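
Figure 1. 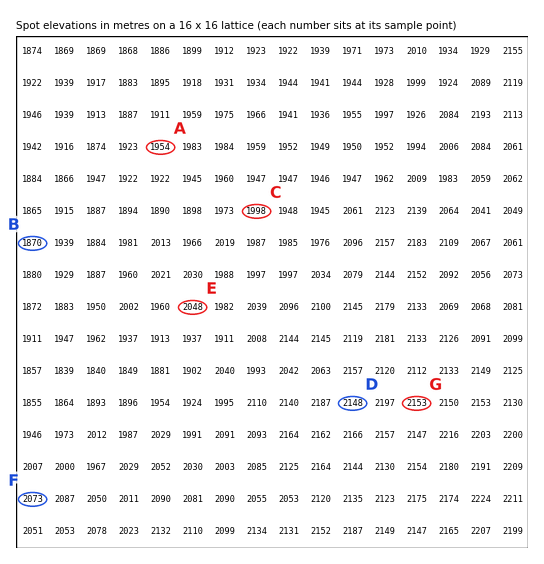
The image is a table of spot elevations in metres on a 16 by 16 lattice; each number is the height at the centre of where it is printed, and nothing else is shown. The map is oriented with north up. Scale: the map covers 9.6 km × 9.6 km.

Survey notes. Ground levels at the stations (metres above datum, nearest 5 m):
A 1955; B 1870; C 2000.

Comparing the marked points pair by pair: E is lower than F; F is lower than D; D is lower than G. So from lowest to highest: E F D G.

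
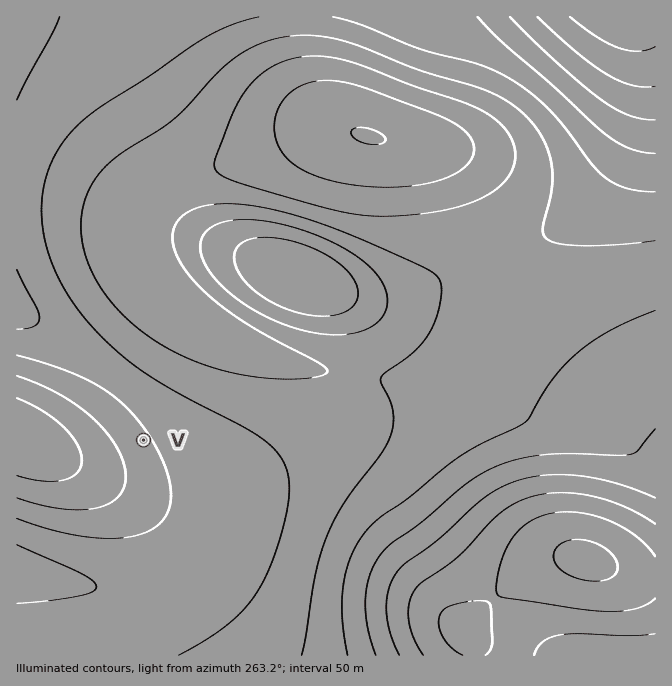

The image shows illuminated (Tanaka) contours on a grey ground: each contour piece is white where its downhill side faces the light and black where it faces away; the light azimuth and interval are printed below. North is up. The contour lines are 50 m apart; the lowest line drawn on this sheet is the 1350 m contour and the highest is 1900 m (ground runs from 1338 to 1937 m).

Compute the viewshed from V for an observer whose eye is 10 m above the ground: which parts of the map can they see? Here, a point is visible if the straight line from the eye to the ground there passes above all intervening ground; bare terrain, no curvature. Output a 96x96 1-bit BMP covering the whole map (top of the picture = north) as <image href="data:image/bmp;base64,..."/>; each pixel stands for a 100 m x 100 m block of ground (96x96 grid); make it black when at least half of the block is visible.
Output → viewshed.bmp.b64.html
<image width="96" height="96" href="data:image/bmp;base64,Qk2+BAAAAAAAAD4AAAAoAAAAYAAAAGAAAAABAAEAAAAAAIAEAAATCwAAEwsAAAIAAAAAAAAA////AAAAAAAAAAAAAAAAAAAAAAAAAAAAAAAAAAAAAAAAAAAAAAAAAAAAAAAAAAAAAAAAAAAAAAAAAAAAAAAAAAAAAAAAAAAAAAAAAAAAAAAAAAAAAAAAAAAAAAAAAAAAAAAAAAAAAAAAAAAAAAAAAAAAAAAAAAAAAAAAAAAAAAAAAAAAAAAAAAAAAAAA//wAAAAAAAAAAAAP//8AAAAAAAAAAAB////AAAAAAAAAAAD////gAAAAAAAAAAD////wAAAAAAAAAAD////wAAAAAAAAAAD////wAAAAAAAAAAD////4AAAAAAAAAAD////4AAAAAAAAAAD////4AAAAAAAAAAD////4AAAAAAAAAAD////4AAAAAAAAAAD////wAAAAAAAAAAD////wAAAAAAAAAAD////wAAAAAAAAAAD////wAAAAAAAAAAD////gAAAAAAAAAAD////gAAAAAAAAAAD////AAAAAAAAAAAD////AAAAAAAAAAAD///+AAAAAAAAAAAD///8AAAAAAAAAAAD///4AAAAAAAAAAAD///wAAAAAAAAAAAD///gAAAAAAAAAAAD///AAAAAAAAAAAAD//+AAAAAAAAAAAAD//8AAAAAAAAAAAAD//4AAAAAAAAAAAAD//wAAAAAAAAAAAAD//gAAAAAAAAAAAAD//AAAAAAAAAAAAAD/+AAAAAAAAAAAAAD/8AAAAAAAAAAAAAD/4AAAAAAAAAAAAAD/wAAAAAAAAAAAAAD/gAAAAAAAAAAAAAD/AAAAAAAAAAAAAAD+AAAAAAAAAAAAAAD8AAAAAAAAAAAAAADwAAAAAAAAAAAAAADgAAAAAAAAAAAAAACAAAAAAAAAAAAAAAAAAAAAAAAAAAAAAAAAAAAAAAAAAAAAAAAAAAAAAAAAAAAAAAAAAAAAAAAAAAAAAAAAAAAAAAAAAAAAAAAAAAAAAAAAAAAAAAAAAAAAAAAAAAAAAAAAAAAAAAAAAAAAAAAAAAAAAAAAAAAAAAAAAAAAAAAAAAAAAAAAAAAAAAAAAAAAAAAAAAAAAAAAAAAAAAAAAAAAAAAAAAAAAAAAAAAAAAAAAAAAAAAAAAAAAAAAAAAAAAAAAAAAAAAAAAAAAAAAAAAAAAAAAAAAAAAAAAAAAAAAAAAAAAAAAAAAAAAAAAAAAAAAAAAAAAAAAAAAAAAAAAAAAAAAAAAAAAAAAAAAAAAAAAAAAAAAAAAAAAAAAAAAAAAAAAAAAAAAAAAAAAAAAAAAAAAAAAAAAAAAAAAAAAAAAAAAAAAAAAAAAAAAAAAAAAAAAAAAAAAAAAAAAAAAAAAAAAAAAAAAAAAAAAAAAAAAAAAAAAAAAAAAAAAAAAAAAAAAAAAAAAAAAAAAAAAAAAAAAAAAAAAAAAAAAAAAAAAAAAAAAAAAAAAAAAAAAAAAAAAAAAAAAAAAAAAAAAAAAAAAAAAAAAAAAAAAAAAAAAAAAAAAAAAAAAAAAAAAAAAAAAAAAAAAAAAAAAAAAAAAAAAAAAAAAAAAAAAAAAAAAAAAAAAAAAA="/>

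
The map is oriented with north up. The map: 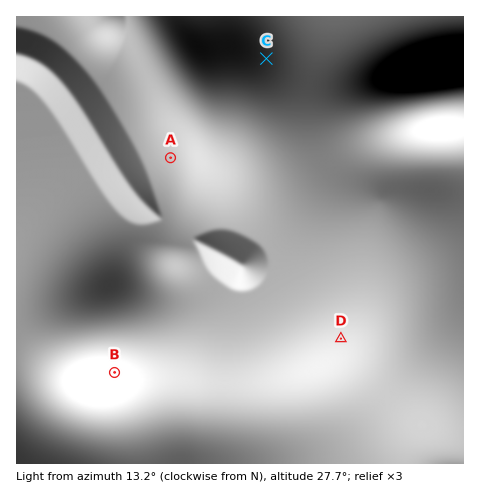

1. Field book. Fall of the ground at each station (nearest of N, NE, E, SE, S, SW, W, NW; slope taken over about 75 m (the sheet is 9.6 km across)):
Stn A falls E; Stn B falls N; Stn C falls SW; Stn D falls N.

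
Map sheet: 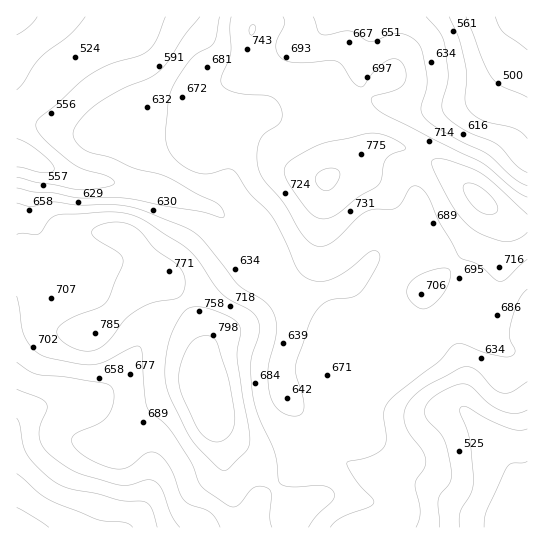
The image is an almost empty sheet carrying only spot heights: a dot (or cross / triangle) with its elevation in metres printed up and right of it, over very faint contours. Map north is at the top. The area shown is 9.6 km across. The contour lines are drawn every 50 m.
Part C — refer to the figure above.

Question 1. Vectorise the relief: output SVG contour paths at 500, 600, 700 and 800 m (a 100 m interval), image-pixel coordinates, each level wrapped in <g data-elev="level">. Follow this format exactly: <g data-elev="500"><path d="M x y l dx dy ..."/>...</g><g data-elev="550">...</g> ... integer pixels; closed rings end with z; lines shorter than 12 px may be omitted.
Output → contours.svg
<g data-elev="500"><path d="M459 527l1-16 11-18 2-12-3-40-3-12-7-16 1-6 2-1 4 1 22 13 21 9 9 1 8-1"/><path d="M17 474l23 20 14 8 43 17 28 3 8 5"/><path d="M17 138l10 5 14 10 10 9 3 7-3 3-8 1-26-6"/><path d="M527 97l-25-11-10-8-9-16-17-45"/><path d="M85 17l-15 18-30 23-17 25-6 7"/></g><g data-elev="600"><path d="M416 527l3-8 1-8-5-28 10-16 1-6-3-10-13-17-5-11-1-12 6-10 17-15 38-19 5 0 6 3 17 18 9 5 9-1 16-10"/><path d="M17 389l23 9 6 5 1 6-7 16-1 10 3 11 9 9 26 17 38 12 12 1 19-5 8 1 8 8 9 26 9 12"/><path d="M527 173l-10-7-19-21-34-15-13-9-7-7-2-5 0-6 6-28-3-30-6-13-13-15"/><path d="M200 17l-15 18-16 24-8 11-11 8-27 11-27 16-18 17-4 7-1 6 5 10 9 6 24 7 24 11 30 7 33 18 17 8 8 8 1 5-1 2-22-5-71-13-17-2-35 1-25-5-20-1-16-4"/></g><g data-elev="700"><path d="M308 527l9-12 16-14 1-7-3-5-6-3-35 1-8-2-3-3-4-29-17-38-5-21-2-32 9-33-2-8-4-7-7-5-18-10-8-6-24-34-11-11-39-26-14-7-23-3-51 3-9 4-11 15-17-1-5 1"/><path d="M421 309l5 0 5-3 12-12 7-15 1-6-2-4-8-1-14 4-10 5-7 6-3 7 1 7 6 8z"/><path d="M17 296l5 31 3 10 8 12 10 7 34 8 16 1 13-4 28-14 4-1 2 1 2 7 3 43 2 11 4 5 14 11 8 9 18 29 9 23 9 8 18 12 6 2 6-3 15-17 7-1 6 2 3 2 1 4-1 23 2 10"/><path d="M527 197l-13-8-33-27-95-47-11-8-4-6 2-4 24-7 5-4 3-4 1-7-1-6-3-6-4-3-7-1-8 4-10 10-10 13-2 1-7-4-11-17-6-5-7-1-33 3-10-2-5-2-5-6-1-7 1-7 7-14-1-8"/><path d="M231 17l-1 10 1 26-10 24 0 6 5 6 9 4 35 3 5 3 4 6 3 9-1 7-4 5-12 8-6 8-2 12 1 13 5 12 20 23 16 28 11 13 8 3 9-1 11-7 19-20 8-6 9-3 16 1 7-2 5-6 8-14 5-2 7 3 5 6 12 27 22 36 17 6 17 16 6 1 6-3 20-19"/></g><g data-elev="800"><path d="M211 441l10 0 8-5 5-9 1-12-6-35-11-35-5-8-8-1-10 3-8 9-6 17-2 16 3 14 14 31 7 9z"/><path d="M485 214l8 0 4-3 1-4-3-6-7-8-9-7-9-3-5 1-2 6 6 11 8 8z"/><path d="M323 190l7 0 6-5 4-10-2-5-4-2-7 0-10 6-2 4 1 4 2 4z"/></g>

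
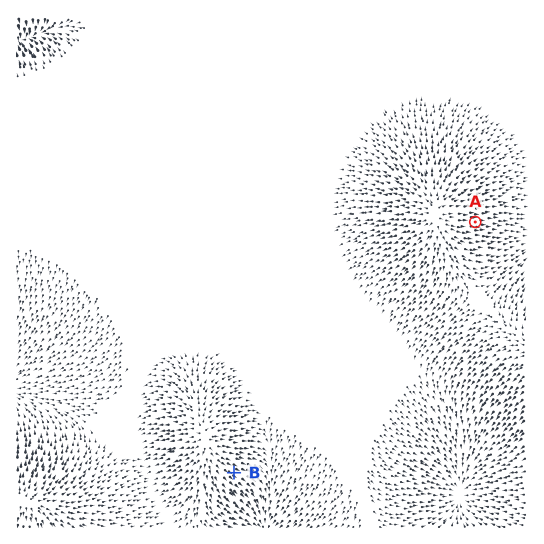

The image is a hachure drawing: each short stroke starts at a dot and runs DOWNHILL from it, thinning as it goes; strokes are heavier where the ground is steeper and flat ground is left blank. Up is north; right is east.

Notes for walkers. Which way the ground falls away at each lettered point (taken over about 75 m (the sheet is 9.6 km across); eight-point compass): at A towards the E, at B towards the SE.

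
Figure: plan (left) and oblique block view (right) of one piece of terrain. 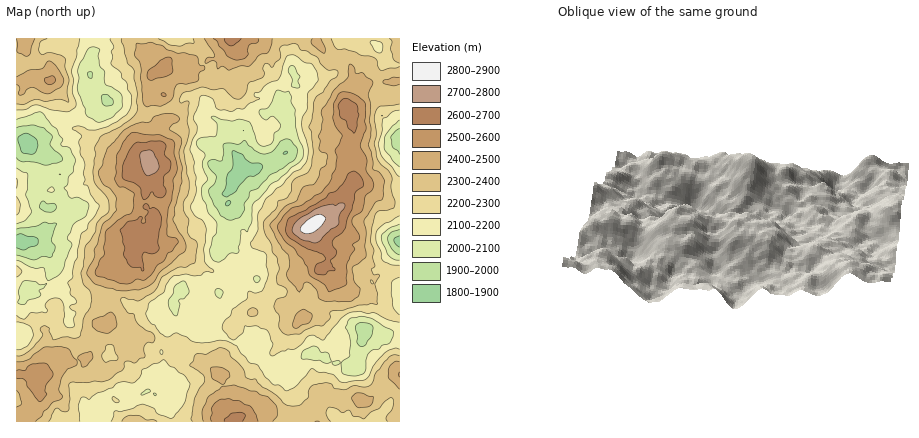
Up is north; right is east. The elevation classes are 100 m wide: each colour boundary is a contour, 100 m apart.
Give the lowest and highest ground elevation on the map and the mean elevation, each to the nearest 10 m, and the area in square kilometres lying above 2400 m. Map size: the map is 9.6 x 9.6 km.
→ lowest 1830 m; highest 2850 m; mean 2290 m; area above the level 24.1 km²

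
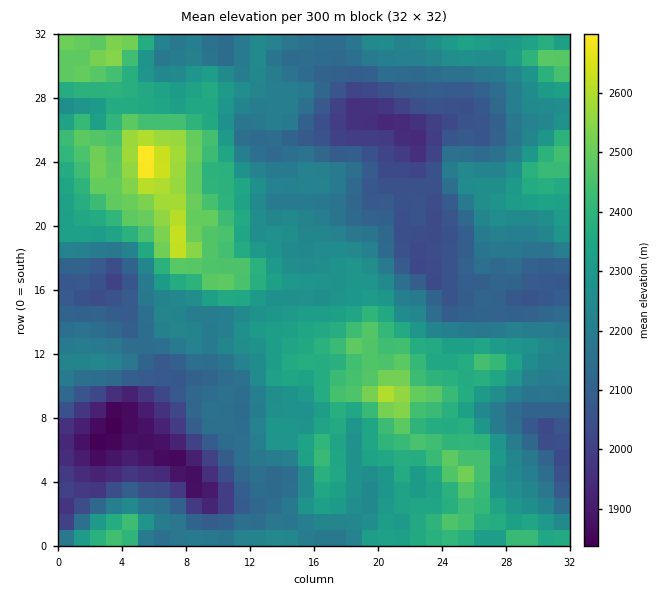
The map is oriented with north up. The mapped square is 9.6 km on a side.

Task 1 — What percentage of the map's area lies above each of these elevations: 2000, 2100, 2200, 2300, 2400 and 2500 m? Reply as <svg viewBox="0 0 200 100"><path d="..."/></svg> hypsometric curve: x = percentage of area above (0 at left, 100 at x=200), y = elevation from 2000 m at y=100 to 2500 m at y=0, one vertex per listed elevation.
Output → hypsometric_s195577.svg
<svg viewBox="0 0 200 100"><path d="M186 100l-27-20-43-20-46-20-37-20-23-20"/></svg>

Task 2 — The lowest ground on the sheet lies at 1830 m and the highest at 2720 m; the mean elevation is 2240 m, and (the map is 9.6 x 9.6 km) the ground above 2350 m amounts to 23.3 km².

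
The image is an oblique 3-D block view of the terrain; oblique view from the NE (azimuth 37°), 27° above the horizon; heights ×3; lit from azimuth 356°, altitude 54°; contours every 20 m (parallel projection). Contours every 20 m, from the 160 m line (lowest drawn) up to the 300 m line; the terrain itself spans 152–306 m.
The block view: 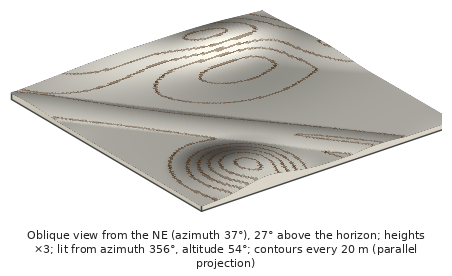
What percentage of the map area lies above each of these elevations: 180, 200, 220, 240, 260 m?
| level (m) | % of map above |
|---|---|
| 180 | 86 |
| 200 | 45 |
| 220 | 15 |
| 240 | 7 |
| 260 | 4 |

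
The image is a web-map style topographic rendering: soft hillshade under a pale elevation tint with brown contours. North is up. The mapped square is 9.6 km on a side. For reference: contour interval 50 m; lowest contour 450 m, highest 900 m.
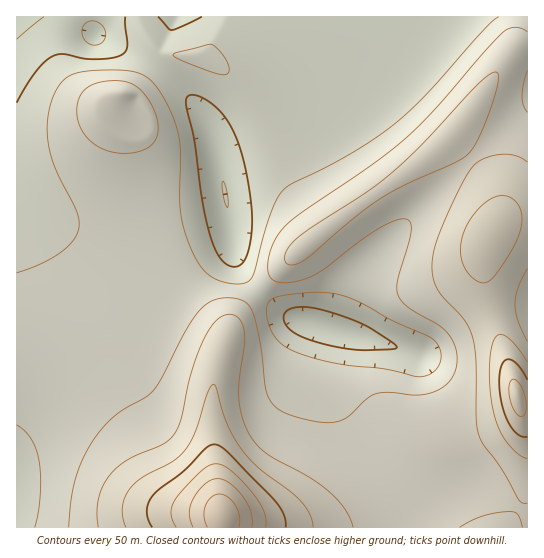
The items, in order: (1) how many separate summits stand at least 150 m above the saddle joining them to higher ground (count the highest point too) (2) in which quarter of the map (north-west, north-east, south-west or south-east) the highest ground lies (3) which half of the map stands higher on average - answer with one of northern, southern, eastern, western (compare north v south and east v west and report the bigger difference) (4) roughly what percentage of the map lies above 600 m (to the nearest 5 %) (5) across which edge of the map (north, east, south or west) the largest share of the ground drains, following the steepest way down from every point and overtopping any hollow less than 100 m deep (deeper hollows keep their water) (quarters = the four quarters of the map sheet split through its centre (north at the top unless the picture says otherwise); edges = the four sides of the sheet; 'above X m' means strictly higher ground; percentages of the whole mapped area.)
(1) There are 2 summits with 150 m or more of prominence.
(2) Look to the south-west quarter for the highest ground.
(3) Taken as a whole, the southern half is higher than the northern.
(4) About 45 % of the map lies above 600 m.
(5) Most of the ground drains across the northern edge.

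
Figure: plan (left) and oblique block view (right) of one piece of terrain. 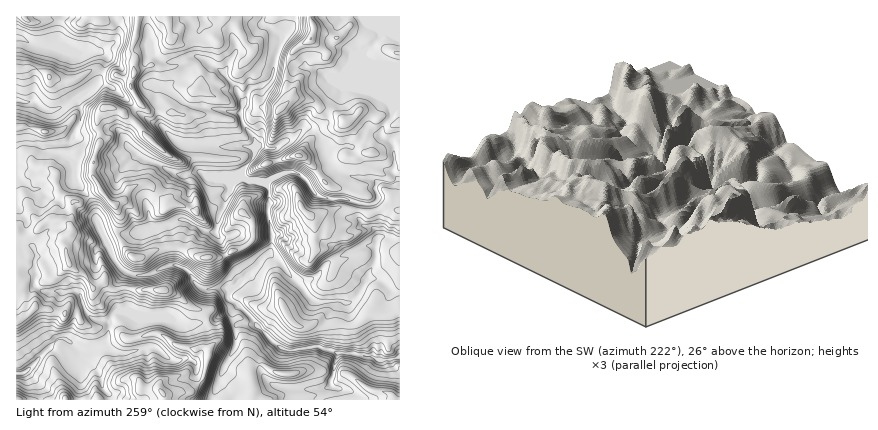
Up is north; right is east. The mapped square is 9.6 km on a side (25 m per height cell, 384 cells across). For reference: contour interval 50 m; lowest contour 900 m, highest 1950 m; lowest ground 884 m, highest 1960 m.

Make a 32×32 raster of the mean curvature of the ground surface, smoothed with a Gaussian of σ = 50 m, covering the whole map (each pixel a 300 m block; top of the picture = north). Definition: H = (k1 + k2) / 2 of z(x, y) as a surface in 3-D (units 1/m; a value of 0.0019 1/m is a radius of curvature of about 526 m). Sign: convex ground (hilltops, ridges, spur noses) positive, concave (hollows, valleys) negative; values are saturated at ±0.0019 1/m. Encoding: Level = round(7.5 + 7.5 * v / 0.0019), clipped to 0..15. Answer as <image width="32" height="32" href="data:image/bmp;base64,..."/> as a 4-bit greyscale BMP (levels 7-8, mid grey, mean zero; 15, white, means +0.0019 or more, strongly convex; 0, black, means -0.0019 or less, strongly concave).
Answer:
<image width="32" height="32" href="data:image/bmp;base64,Qk12AgAAAAAAAHYAAAAoAAAAIAAAACAAAAABAAQAAAAAAAACAAATCwAAEwsAABAAAAAAAAAAAAAAABEREQAiIiIAMzMzAERERABVVVUAZmZmAHd3dwCIiIgAmZmZAKqqqgC7u7sAzMzMAN3d3QDu7u4A////ANl719RGh8m1OXmZZ3d2WcyGemK12cunfheKUlVoOPhlJJlWZ5qIerxTm3//zj+HeaSId2hDaAApwIqlWLskARKIR2ZmdyGP7Pk6kCAASJiYhmQ4pcrf5DWPSiaMuqqmVuZaflSFRERWWWJnzLq5uql+y9OqNUQ1vfRG2dhJdYqaakSw5XSazaSxmVu4JEVKh6SFROu+//oQI1dOc4ypZ3eEmY1PMACKCqRVayNkqHR4h3bmSg/4AJ/6I1Uv81iWiXaIqUN9ntvKu/shyJxyR4qHaqqRtEaZlhQu0VenrbQ0iZbIJLVDJic8XJF4uIhmW2iJlATmuNKvJf5HuuyXn6uIVs496ke8i1LcQE9TIzRphVpRvCx6jJeFiaq/Cey4mHiMRfZIunFTRUIgMR9mZmVpqWT3ZmQLhYmF/kXmaIZ2iWiU41Y2+nqZtXTvtHqdtUMzNL1Tn1FFVlUoBaVlZ2XM/YWmJvYIl3ekP0NXq2daljPi2I1Fm7u7TT+jWH22t0RVRr/U9pdTWGhv6Xt1yWd1mFIpC2Z2uqg2V7yGdmZ3dMrKNX8FZ3mnhkLLVnd3d8vZa9esmZhpU9eA1XRnd3eXVENiXWZkY3Z7cudrpnd5ZFZVVj5Vy6q6WqRfuHV2mDZleVc6hJpXlpeGM+eaeHe8qJ27Z6i2d4mWWXL1WGd3"/>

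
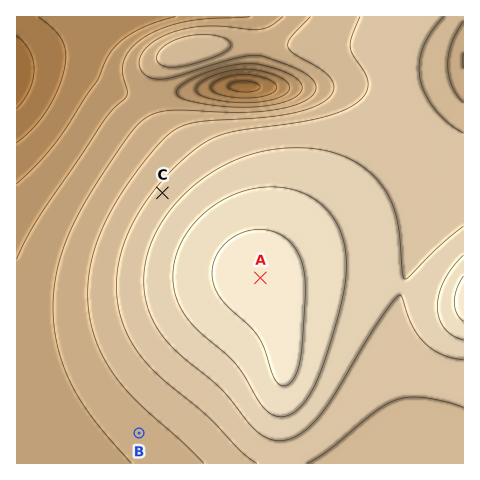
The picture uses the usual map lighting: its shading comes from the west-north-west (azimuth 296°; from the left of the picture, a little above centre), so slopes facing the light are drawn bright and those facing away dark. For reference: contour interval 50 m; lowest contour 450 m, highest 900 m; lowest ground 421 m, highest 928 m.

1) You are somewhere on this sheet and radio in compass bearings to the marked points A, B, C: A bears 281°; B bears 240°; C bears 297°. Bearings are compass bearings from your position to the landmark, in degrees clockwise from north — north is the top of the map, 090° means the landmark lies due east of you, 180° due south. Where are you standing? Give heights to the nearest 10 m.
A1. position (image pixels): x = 371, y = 299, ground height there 810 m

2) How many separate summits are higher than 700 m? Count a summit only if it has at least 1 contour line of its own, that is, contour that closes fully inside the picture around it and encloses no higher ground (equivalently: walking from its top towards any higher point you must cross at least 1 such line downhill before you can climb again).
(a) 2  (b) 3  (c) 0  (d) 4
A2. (a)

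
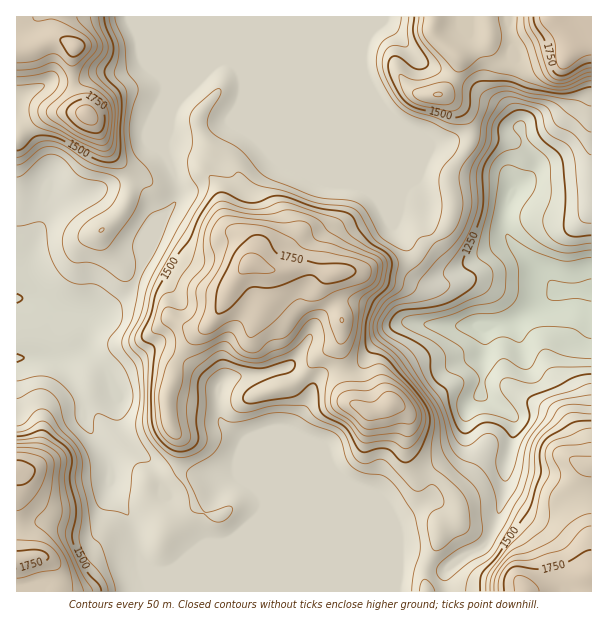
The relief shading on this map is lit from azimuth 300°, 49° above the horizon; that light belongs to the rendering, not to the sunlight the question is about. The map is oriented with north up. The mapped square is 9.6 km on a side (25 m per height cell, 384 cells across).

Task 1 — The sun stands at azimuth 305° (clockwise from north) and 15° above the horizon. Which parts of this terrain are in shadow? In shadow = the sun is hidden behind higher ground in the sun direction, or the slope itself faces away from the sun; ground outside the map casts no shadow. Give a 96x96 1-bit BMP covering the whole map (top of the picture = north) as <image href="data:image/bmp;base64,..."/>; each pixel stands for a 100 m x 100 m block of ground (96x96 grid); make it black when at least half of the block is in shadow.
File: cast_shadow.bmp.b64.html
<image width="96" height="96" href="data:image/bmp;base64,Qk2+BAAAAAAAAD4AAAAoAAAAYAAAAGAAAAABAAEAAAAAAIAEAAATCwAAEwsAAAIAAAAAAAAA////AAAAAAAAA4AAAAAAAAAAAAAAGAAAAAAAAAAAAAAAOAAAAAAAAAAAAABweAAAAAAAAAAAAAAA8AAAAAAAAAAAAAAB8AAAAAAAAAOAAAAA8AAAAAAAAAHAAAAA+AAAAAAAAADAAAAA/AAAAAAAAAAAAAAB/AAAAAAAAAAAAAAB/AAAAAAAAAAAAAAB/AAAAAAAAAAAAAAB/gAAAAAAAAAAAAAA/wAAAAAAAAAAAAAA/wAAAAAAAAAAAAAA/wAAAAAAAAAAAAAD/wAAAAAAAAAAAAAf/wAAAAAAAAAAAAAf/gAAAAAAAAAAAAAP/gAAAAAAAAAAAAAH/AAAwAAAAAAAAAAD+AAH4AAAAABAAAAB8AAP4AAAAB/wAAAAYAAfwAAAGD/4AAAAAAAfgAAAHj/wAAAAAAAPAAAAHj/wAAAAAAAGAAAAHz/wAAAAAAADAAAADz/gAAAAAAAHgfAAAz/gAAAAAAADg/gAAD/AAAAAAAATwfwAAD/AAAAAAAA7wPwAAD/AAAAAAAA/wBkAADhgAAAAAAAfwAEAADAgAAAAAAAf4AAAAAAAAAAAAAAP4AAAAAAAAAAAAAAP8DgAAAAAAAAAAAAH8fwAAAAAAAAAAAAD8/4AQGAAAAAAAAAD8f8B8+AAAAAAAAAB8P+B//f4AAAAAAAB8A+B///8AAAAAAAA8AfB///8AAAAAAAA8AfB///4AAAAAAAAcAPB///8AAAAAAAAIAHB///+AAAAAAAAAAHA///+AAAAAAAAAABAf//+AAAAAAAAAAAA///8AAAAAAAAAAAN//x4AAAAAAAAAAAP//gAAAAAAAAAAAAD//AAAAAAAAAAAAAAP+AAAAAAAAAAAAAAH54AAAAAAAAAAAAADw/wAAAAAAAAAAAABgf/4AcAAAAAAAAAAAH/8AcAAAAAAAAAAAD/8AcAAIAAAAAAAAD/8AIAAMAAAAAAAAB/4AAAAGAAAAAAAAB/4AAAADAAAAAAAAA/4AAAADgAAAAAAAA/4AAAABgAAAAAAAA/4AAAABgAAAAAAAAf4AAAAAAAAAAAAAAf4AAAAAAAAAAAAAAf8AAAAAAAAAAAAAAf+AAAAADgAAAAAAAf+AAcAA/gAAAAAAAf+AB/AH/gAAAAAAAf+AD/Af/gAAAAAAAf+AD/Af/AAAAAAAAf/AD+A//AAAAAAAAP/AB+A/+AAAAAAAAP/AA8A/8AAAAAAAAH+AAAB/8AAAAAAAAH+AAAB/4AAAAAAAAH+AAAA/4AAAAAAAA//AAAA/wAAAAAAA5//AAAAfgAAAAAAB///AAAAf4AAAAAAAf//88AAP8AAAAAAAD/9/8AAH4AAAAAAAB/4/8AAf4AAAAAAAA/wH98D/wAAAAAAAA8AD/+P/wAAAAAAAA8AB9+P/gAAAAAAAAYAA8cP/gAAAAAAAAAAAcMP/AAAAAAAAAAAAAAH/AAAAAAAAAAAAAAD/AAAAAAAAAAAAAAA+AAAAAAAAAAAAAAA8AAAAAAAAAAAAAAB8AAAAAAAAAAAAAAB4AAAAAAAAAAAAA="/>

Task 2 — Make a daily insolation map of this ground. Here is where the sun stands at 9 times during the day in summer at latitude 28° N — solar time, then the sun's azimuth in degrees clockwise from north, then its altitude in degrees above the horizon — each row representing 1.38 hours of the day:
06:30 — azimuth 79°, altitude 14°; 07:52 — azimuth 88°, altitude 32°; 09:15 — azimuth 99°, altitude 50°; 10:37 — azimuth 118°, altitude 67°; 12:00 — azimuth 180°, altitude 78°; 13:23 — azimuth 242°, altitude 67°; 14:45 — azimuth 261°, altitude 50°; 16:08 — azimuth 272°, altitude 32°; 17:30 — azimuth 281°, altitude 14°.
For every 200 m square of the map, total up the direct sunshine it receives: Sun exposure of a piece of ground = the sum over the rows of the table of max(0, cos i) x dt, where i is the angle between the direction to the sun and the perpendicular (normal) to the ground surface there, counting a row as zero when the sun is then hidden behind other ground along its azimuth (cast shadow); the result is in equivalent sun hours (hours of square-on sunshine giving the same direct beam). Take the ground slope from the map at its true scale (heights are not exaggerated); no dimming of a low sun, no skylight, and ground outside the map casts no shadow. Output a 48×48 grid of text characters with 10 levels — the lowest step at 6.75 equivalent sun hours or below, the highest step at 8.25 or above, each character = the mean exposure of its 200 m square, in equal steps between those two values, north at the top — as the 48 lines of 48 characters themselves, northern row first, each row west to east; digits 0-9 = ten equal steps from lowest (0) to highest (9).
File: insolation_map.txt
998866636789999999999999999998875378998867468999
888862224678999999999999999987556478898857657999
888886444777899999999999999987546658889977757899
887675466777789999999999999987565666888887756887
555676667767789988999999999977576667877877765631
777687324678999878899999999977557535777534551002
985452002688998788999999999977735778667632110058
865544411577787888999999999977762114677774146789
776668830457757889999999999998887434577566467888
664223630457756878899999999999999987787576477888
722201252477655876789999999999999999887577777888
534543345566667898778999999999999998885576787878
777776547877887889877899999999999987875676787778
889988877998887888986678999999999988875677788778
999999987889898766887313678889999988875676788778
999998767889986333355420012358999988875575788778
999887668789864233001564113446899988875674788889
999877788897754357643467777765688888865674888888
998888888887645578888778765543378889766776788877
998888888976446677577887665310037988777767876665
998889899975367765688777776543247877777677898778
999889989874575446888888988886357777788877899999
999989988763776568888888987764367777778887899999
999999987753767779899999988864345677666778899988
999999877742666688899998778753354444566678988888
999998777515786787899897577732467667777899877888
999997776358778866798886577842133345556888888888
999998777667678656687767778764004555666888888888
999998877765698765424568888876303677778888887766
877888867753787767667877888887500477678777777754
777789767732786777776678877655400035678887777766
888789667532877676788777765556650005777788864346
887788666532877777775566765788886002575568865445
766578766643767777767767752268878522342245644553
123246776763676677899877765346678555432453201466
001004677774366777899987777656678666544765312467
233324667777545788899999987777878776568856436777
886545776888888899999999998778878887678556557789
987546775688999899999999999988878998778646546899
987645765689999888899999999999988999878745447999
888754665899999888889999999999988999977754458998
889865667999899988899999999999998888987764568887
888766768988999988999999999999998778987743678877
765456779988999999999999999999998779888623677778
665215678999999999999999999999998788786401555678
888623677899999999999999999999998788863000367788
788962567789999999999999999999997776665016678989
999985557789999999999999999999997664776258878999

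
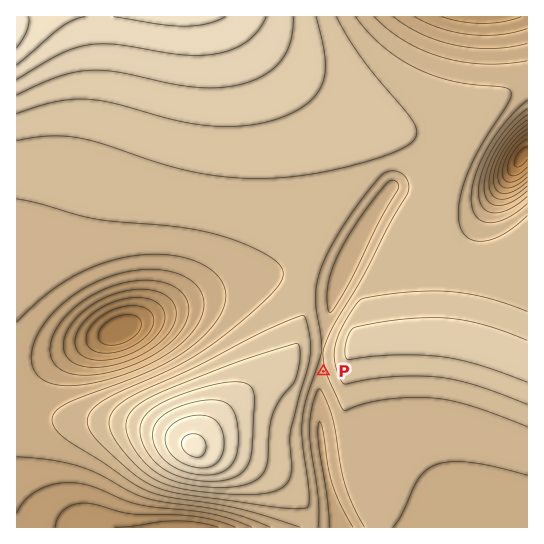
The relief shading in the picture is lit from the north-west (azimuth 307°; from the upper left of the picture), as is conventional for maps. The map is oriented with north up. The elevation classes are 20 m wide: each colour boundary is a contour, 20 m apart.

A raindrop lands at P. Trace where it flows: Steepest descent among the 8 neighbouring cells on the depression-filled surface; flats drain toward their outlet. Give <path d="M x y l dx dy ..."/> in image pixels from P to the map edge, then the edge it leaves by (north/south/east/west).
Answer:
<path d="M323 371l-2 3 0 9-2 2 0 44 2 1 0 16 1 1 0 8 1 2 0 5 2 1 1 12 1 2 0 5 2 1 0 4 1 2 1 9 2 1 0 4 2 6 0 4 2 1 0 3 1 1 3 9"/>
exit: south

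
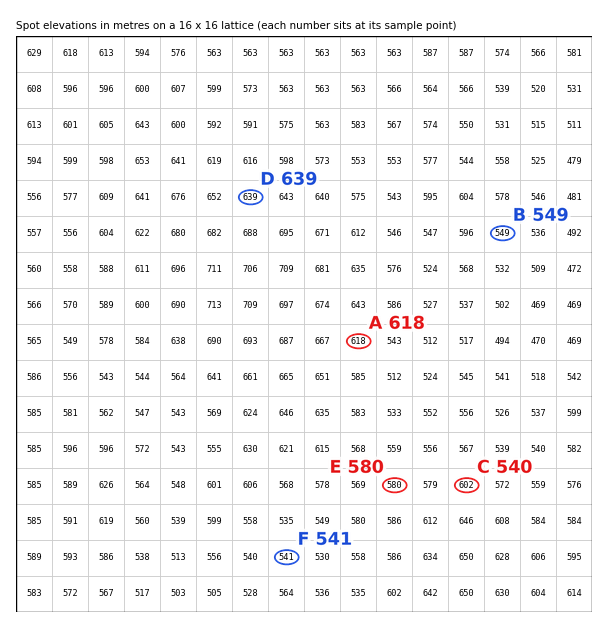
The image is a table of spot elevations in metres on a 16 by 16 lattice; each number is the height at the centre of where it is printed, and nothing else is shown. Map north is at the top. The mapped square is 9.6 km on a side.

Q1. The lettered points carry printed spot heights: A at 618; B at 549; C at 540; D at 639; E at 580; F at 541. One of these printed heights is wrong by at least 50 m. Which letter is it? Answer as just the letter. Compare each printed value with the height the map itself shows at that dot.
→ C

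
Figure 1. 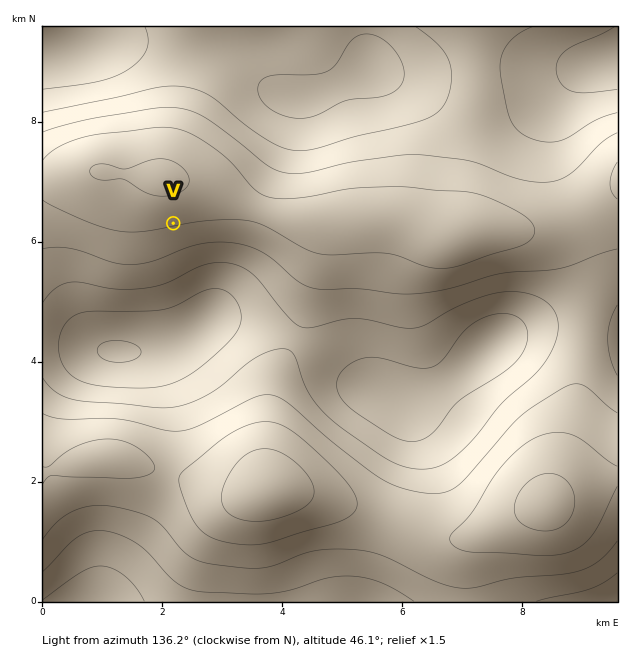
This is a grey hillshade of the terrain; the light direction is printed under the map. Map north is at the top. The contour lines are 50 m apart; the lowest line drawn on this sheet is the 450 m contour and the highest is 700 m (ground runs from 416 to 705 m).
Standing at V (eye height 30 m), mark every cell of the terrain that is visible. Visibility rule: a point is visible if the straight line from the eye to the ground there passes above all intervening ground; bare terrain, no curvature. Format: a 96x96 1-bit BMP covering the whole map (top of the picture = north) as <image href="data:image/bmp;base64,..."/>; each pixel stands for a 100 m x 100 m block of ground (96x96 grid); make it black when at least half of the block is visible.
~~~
<image width="96" height="96" href="data:image/bmp;base64,Qk2+BAAAAAAAAD4AAAAoAAAAYAAAAGAAAAABAAEAAAAAAIAEAAATCwAAEwsAAAIAAAAAAAAA////AAAAAAAAAAAAAAAAAAAAAAAAAAAAAAAAAAAAAAAAAAAAAAAAAAAAAAAAAAAAAAAAAAAAAAAAAAAAAAAAAAAAAAAAAAAAAAAAAAAAAAAAAAAAAAAAAAAAAAAAAAAAAAAAAAAAAAAAAAAAAAAAAAAAAAAAAAAAAAAAAAAAAAAAAAAAAAAAAAAAAAAAAAAAAAAAAAAAAAAAAAAAAAAAAAAAAAAAAAAAAAAAAAAAAAAAAAAAAAAAAAAAAAAAAAAAAAAAAAAAAAAAAAAAAAAAAAAAAAAAAAAAAAAAAAAAAAAAAAAAAAAAAAAAAAAAAAAAAAAAAAAAAAAAAAAAAAAAAAAAAAAAAAAAAAAAAAAAAAAAAAAAAAAAAAAAAAAAAAAAAAAAAAAAAAAAAAAAAAAAAAAAAAAAAAAAAAAAAAAAAAAAAAAAAAAAAAAAAAAAAAAAAAAAAAAAAAAAAAAAAAAAAAAAAAAAAAAAAAAAAAAAAAAAAAAAAAAAAAAAAAAAAAAAAAAAAAAAAAAAAAAAAAAAAAAAAAAAAAAAAAAAAAAAAAAAAAAAAAAAAAAAAAAAAAAAAAAAAAAAAAAAAAAAAAAAAAAAAAAAAAAAAAAAAAAAAAAAAAAAAAAAAAAAAAAAAAAAAAAAAAAAAAAAAAAAAAAAAAAAAAAAAAAAAAAAAAAAAAAAAAAAAAAAAAAAAAAAAAAAAAAAAAAAAAAAAAAAAAAAAAAAAAAAP4AAAAAAAABwAAAA/+AAAAAAAAB4AAAB//gAAAAAAAD4AAAB//wAAAAAAAD8AAAD//8AAAAAAAD8AAAD///AAAAAAAD+AAED///gAAAAAAD/AAMH///wAAAAAAD/AA8H///4AAAAAAB/wP8P///8AAAAAAB///8P///8AAAAAAB///8P///+AAAAAAB///8f////AAAAAAB///8/////AAAAAAB///8/////AAAAAAB/////////gAAAAAH/////////gAAAMAP/////////wAAH/Af///D/////4AH//////8D//////////////4D//////////////gD//////////////AD//////////////AD/////////////+AD/////////////8AD/////////////8AD/////////////8AD/////////////8AD/////////////8AD///////4/////+AD///////4f////+AD///////wH////+AD///////gD////+AD///////gA/4D//AD//////+AAQAA//AD//////8AAAAAf/AD//////wAAAAAP/gD//////AAAAAAH/gD/////8AAAAAAD/4D/////4AAAAAAB/+D/////gAAAAAAA//z/////AAAAAAAAf//////+AAAAAAAAP/w////4AAAAAAAAH/gH///AAAAAAAAAB/AA//AAAAAAAAAAA8AADwAAAAAAAAAAAAAAAAAAAAAAAAAAAAAAAAAAAAAAAAAAAAAAAAAAAAAAAAAAAAAAAAAAAAAAAAAAAAA="/>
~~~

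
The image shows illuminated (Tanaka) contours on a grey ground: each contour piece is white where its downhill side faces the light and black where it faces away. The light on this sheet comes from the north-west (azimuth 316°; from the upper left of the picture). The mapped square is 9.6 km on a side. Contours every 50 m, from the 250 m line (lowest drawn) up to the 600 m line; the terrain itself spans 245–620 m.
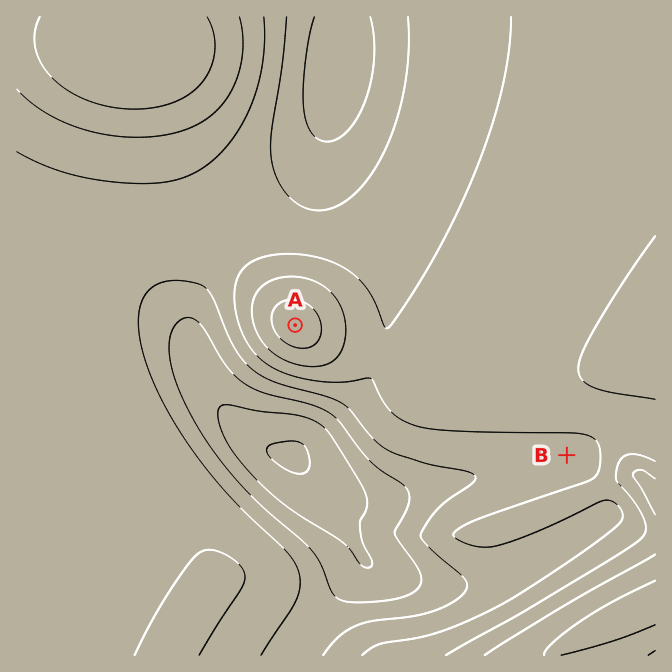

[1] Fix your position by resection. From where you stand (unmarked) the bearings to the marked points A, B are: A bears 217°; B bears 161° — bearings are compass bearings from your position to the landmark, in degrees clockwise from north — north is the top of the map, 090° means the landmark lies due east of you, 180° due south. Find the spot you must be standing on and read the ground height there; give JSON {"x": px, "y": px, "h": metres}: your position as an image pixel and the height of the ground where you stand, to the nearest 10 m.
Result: {"x": 451, "y": 118, "h": 440}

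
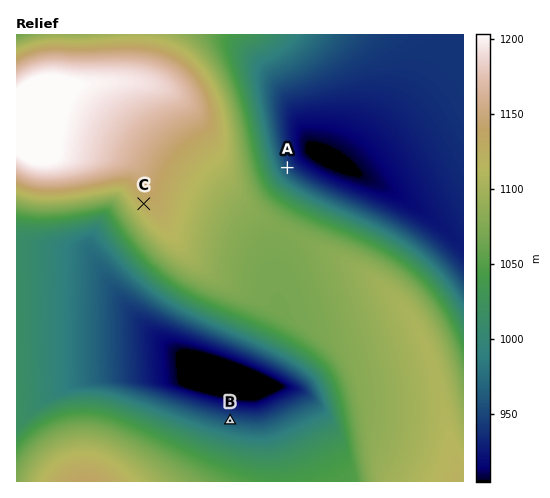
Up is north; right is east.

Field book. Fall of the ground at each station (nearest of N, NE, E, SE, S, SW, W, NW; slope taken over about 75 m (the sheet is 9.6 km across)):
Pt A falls NE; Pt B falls N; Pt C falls SW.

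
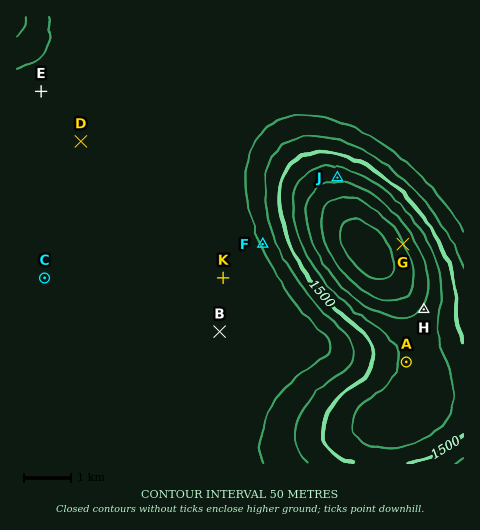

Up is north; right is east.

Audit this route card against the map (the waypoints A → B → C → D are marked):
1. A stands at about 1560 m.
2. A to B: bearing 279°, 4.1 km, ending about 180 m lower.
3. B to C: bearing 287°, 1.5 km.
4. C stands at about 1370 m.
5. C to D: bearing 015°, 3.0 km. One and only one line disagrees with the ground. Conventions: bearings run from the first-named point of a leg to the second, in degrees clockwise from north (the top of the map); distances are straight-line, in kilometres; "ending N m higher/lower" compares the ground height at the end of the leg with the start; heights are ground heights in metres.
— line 3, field distance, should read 3.9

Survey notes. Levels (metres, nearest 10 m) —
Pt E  1370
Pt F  1410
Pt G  1660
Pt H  1590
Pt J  1590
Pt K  1380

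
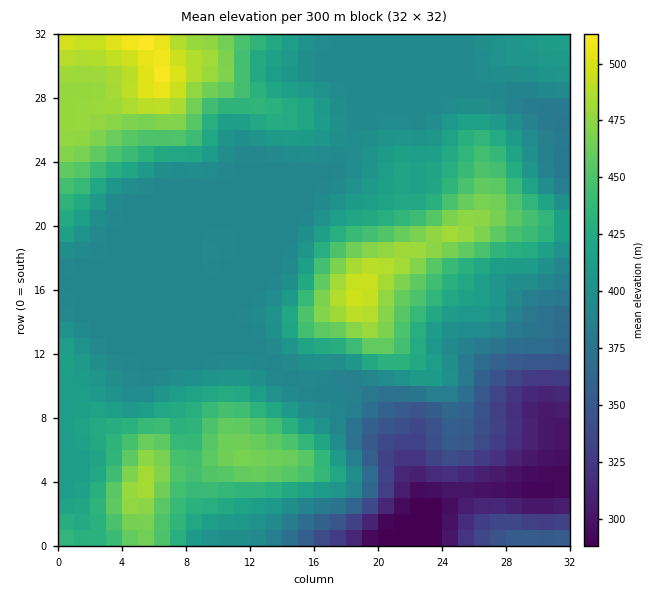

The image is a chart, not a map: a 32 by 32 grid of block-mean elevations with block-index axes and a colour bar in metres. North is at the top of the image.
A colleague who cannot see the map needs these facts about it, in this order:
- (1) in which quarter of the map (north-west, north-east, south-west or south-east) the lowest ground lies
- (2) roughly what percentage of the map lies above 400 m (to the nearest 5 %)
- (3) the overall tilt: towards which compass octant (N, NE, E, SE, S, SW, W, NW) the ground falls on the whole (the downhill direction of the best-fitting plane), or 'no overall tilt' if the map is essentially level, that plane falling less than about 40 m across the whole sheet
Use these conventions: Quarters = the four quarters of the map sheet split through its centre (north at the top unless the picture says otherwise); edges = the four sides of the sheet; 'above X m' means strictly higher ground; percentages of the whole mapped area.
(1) The lowest point lies in the south-east quarter of the map.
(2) Ground above 400 m makes up about 50 % of the sheet.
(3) On the whole the ground falls towards the south-east.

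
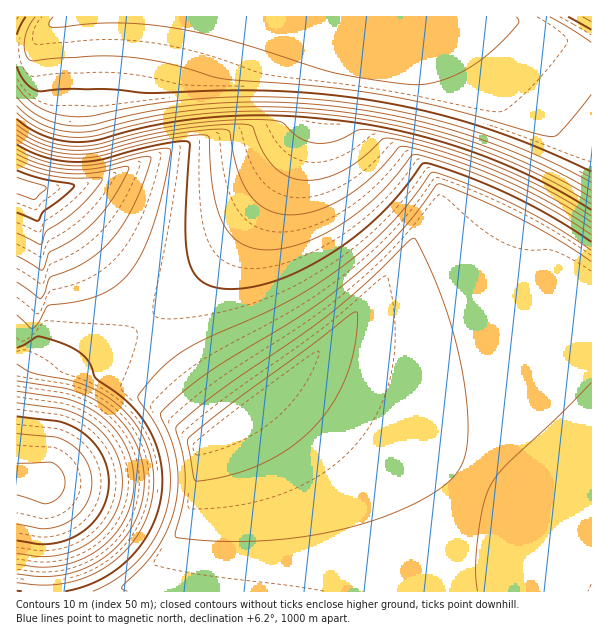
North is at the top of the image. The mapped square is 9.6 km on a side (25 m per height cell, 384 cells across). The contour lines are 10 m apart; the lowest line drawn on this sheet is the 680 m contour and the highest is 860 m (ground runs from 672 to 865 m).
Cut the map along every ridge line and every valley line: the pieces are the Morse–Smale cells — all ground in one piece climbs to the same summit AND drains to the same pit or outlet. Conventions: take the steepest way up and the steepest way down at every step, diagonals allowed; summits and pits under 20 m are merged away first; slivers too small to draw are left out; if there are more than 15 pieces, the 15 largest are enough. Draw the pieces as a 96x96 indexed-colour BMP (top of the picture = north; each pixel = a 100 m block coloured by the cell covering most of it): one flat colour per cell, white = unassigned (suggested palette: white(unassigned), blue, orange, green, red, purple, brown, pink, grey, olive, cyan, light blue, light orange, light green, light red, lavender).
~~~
<image width="96" height="96" href="data:image/bmp;base64,Qk12EgAAAAAAAHYAAAAoAAAAYAAAAGAAAAABAAQAAAAAAAASAAATCwAAEwsAABAAAAAAAAAA////ALR3HwAOf/8ALKAsACgn1gC9Z5QAS1aMAMJ34wB/f38AIr28AM++FwDox64AeLv/AIrfmACWmP8A1bDFAEREQiIiIiIiIiIiIiIiIiIiIiIiIiIiIiIiIiIiIiIiIiIiIiIiIiIiIiIiIiIiIkREQiIiIiIiIiIiIiIiIiIiIiIiIiIiIiIiIiIiIiIiIiIiIiIiIiIiIiIiIiIiIkREQiIiIiIiIiIiIiIiIiIiIiIiIiIiIiIiIiIiIiIiIiIiIiIiIiIiIiIiIiIiIkREQiIiIiIiIiIiIiIiIiIiIiIiIiIiIiIiIiIiIiIiIiIiIiIiIiIiIiIiIiIiIkREQiIiIiIiIiIiIiIiIiIiIiIiIiIiIiIiIiIiIiIiIiIiIiIiIiIiIiIiIiIiIkREQiIiIiIiIiIiIiIiIiIiIiIiIiIiIiIiIiIiIiIiIiIiIiIiIiIiIiIiIiIiIkREQiIiIiIiIiIiIiIiIiIiIiIiIiIiIiIiIiIiIiIiIiIiIiIiIiIiIiIiIiIiIkREQiIiIiIiIiIiIiIiIiIiIiIiIiIiIiIiIiIiIiIiIiIiIiIiIiIiIiIiIiIiIkREQiIiIiIiIiIiIiIiIiIiIiIiIiIiIiIiIiIiIiIiIiIiIiIiIiIiIiIiIiIiIkREQiIiIiIiIiIiIiIiIiIiIiIiIiIiIiIiIiIiIiIiIiIiIiIiIiIiIiIiIiIiEUREIiIiIiIiIiIiIiIiIiIiIiIiIiIiIiIiIiIiIiIiIiIiIiIiIiIiIiIiIiIhEUREIiIiIiIiIiIiIiIiIiIiIiIiIiIiIiIiIiIiIiIiIiIiIiIiIiIiIiIiIiEREUREQiIiIiIiIiIiIiIiIiIiIiIiIiIiIiIiIiIiIiIiIiIiIiIiIiIiIiIiIREREUREQiIiIiIiIiIiIiIiIiIiIiIiIiIiIiIiIiIiIiIiIiIiIiIiIiIiIiIhEREREUREQiIiIiIiIiIiIiIiIiIiIiIiIiIiIiIiIiIiIiIiIiIiIiIiIiIiIiEREREREUREQiIiIiIiIiIiIiIiIiIiIiIiIiIiIiIiIiIiIiIiIiIiIiIiIiIiIREREREREUREQiIiIiIiIiIiIiIiIiIiIiIiIiIiIiIiIiIiIiIiIiIiIiIiIiIiEREREREREUREQiIiIiIiIiIiIiIiIiIiIiIiIiIiIiIiIiIiIiIiIiIiIiIiIiIREREREREREUREQiIiIiIiIiIiIiIiIiIiIiIiIiIiIiIiIiIiIiIiIiIiIiIiIhEREREREREREUREQiIiIiIiIiIiIiIiIiIiIiIiIiIiIiIiIiIiIiIiIiIiIiIiEREREREREREREURERCIiIiIiIiIiIiIiIiIiIiIiIiIiIiIiIiIiIiIiIiIiIiIREREREREREREREURERCIiIiIiIiIiIiIiIiIiIiIiIiIiIiIiIiIiIiIiIiIiIiEREREREREREREREURERCIiIiIiIiIiIiIiIiIiIiIiIiIiIiIiIiIiIiIiIiIiIREREREREREREREREURERCIiIiIiIiIiIiIiIiIiIiIiIiIiIiIiIiIiIiIiIiIhEREREREREREREREREURERCIiIiIiIiIiIiIiIiIiIiIiIiIiIiIiIiIiIiIiIiEREREREREREREREREREUREREIiIiIiIiIiIiIiIiIiIiIiIiIiIiIiIiIiIiIiIREREREREREREREREREREUREREIiIiIiIiIiIiIiIiIiIiIiIiIiIiIiIiIiIiIiEREREREREREREREREREREUREREIiIiIiIiIiIiIiIiIiIiIiIiIiIiIiIiIiIiIREREREREREREREREREREREUREREIiIiIiIiIiIiIiIiIiESIiIiIiIiIiIiIiIhEREREREREREREREREREREREUREREQiIiIiIiIiIiIiIiIiEREiIiIiIiIiIiIiEREREREREREREREREREREREREUREREQiIiIiIiIiIiIiIiIhERESIiIiIiIiIiIhEREREREREREREREREREREREREUREREQiIiIiIiIiIiIiIiIREREREiIiIiIiIiEREREREREREREREREREREREREREUREREQiIiIiIiIiIiIiIiERERERESIiIiIiIREREREREREREREREREREREREREREURERERCIiIiIiIiIiIiIhERERERERIiIiIhEREREREREREREREREREREREREREREURERERCIiIiIiIiIiIiIhEREREREREiIiIREREREREREREREREREREREREREREREURERERCIiIiIiIiIiIiIRERERERERESIhEREREREREREREREREREREREREREREREUREREREIiIiIiIiIiIiEREREREREREREREREREREREREREREREREREREREREREREUREREREQiIiIiIiIiIhEREREREREREREREREREREREREREREREREREREREREREREURERERERCIiIiIiIiIREREREREREREREREREREREREREREREREREREREREREREREUREREREREQiIiIiIiIREREREREREREREREREREREREREREREREREREREREREREREURERERERERCIiIiIiEREREREREREREREREREREREREREREREREREREREREREREREUREREREREREQiIiIhEREREREREREREREREREREREREREREREREREREREREREREREURERERERERERCIiIREREREREREREREREREREREREREREREREREREREREREREREREUREREREREREREQiIREREREREREREREREREREREREREREREREREREREREREREREREURERERERERERERCEREREREREREREREREREREREREREREREREREREREREREREREREURERERERERERERDEREREREREREREREREREREREREREREREREREREREREREREREREUREREREREREREQzMxEREREREREREREREREREREREREREREREREREREREREREREREUREREREREREREQzMzEREREREREREREREREREREREREREREREREREREREREREREREUREREREREREREMzMzMREREREREREREREREREREREREREREREREREREREREREREREURERERERERERDMzMzMxEREREREREREREREREREREREREREREREREREREREREREREUREREREREREQzMzMzMzEREREREREREREREREREREREREREREREREREREREREREREUREREREREREMzMzMzMzMREREREREREREREREREREREREREREREREREREREREREREUREREREREREMzMzMzMzMxEREREREREREREREREREREREREREREREREREREREREREURERERERERDMzMzMzMzMzEREREREREREREREREREREREREREREREREREREREREREUREREREREQzMzMzMzMzMzMREREREREREREREREREREREREREREREREREREREREREUREREREREMzMzMzMzMzMzMxEREREREREREREREREREREREREREREREREREREREREUREREREREMzMzMzMzMzMzMzEREREREREREREREREREREREREREREREREREREREREURERERERDMzMzMzMzMzMzMzMREREREREREREREREREREREREREREREREREREREREUREREREQzMzMzMzMzMzMzMzMxEREREREREREREREREREREREREREREREREREREREUREREREMzMzMzMzMzMzMzMzMzEREREREREREREREREREREREREREREREREREREREUREREREMzMzMzMzMzMzMzMzMzMREREREREREREREREREREREREREREREREREREREURERERDMzMzMzMzMzMzMzMzMzMxEREREREREREREREREREREREREREREREREREREUREREQzMzMzMzMzMzMzMzMzMzMxEREREREREREREREREREREREREREREREREREREUREREMzMzMzMzMzMzMzMzMzMzMzEREREREREREREREREREREREREREREREREREREUREREMzMzMzMzMzMzMzMzMzMzMzMREREREREREREREREREREREREREREREREREREURERDMzMzMzMzMzMzMzMzMzMzMzMxEREREREREREREREREREREREREREREREREREUREQzMzMzMzMzMzMzMzMzMzMzMzMxEREREREREREREREREREREREREREREREREREUQzMzMzMzMzMzMzMzMzMzMzMzMzMzERERERERERERERERERERERERERERERERERETMzMzMzMzMzMzMzMzMzMzMzMzMzMzMRERERERERERERERERERERERERERERERERETMzMzMzMzMzMzMzMzMzMzMzMzMzMzMRERERERERERERERERERERERERERERERERETMzMzMzMzMzMzMzMzMzMzMzMzMzMzMxERERERERERERERERERERERERERERERERETMzMzMzMzMzMzMzMzMzMzMzMzMzMzMxERERERERERERERERERERERERERERERERETMzMzMzMzMzMzMzMzMzMzMzMzMzMzMzERERERERERERERERERERERERERERERERETMzMzMzMzMzMzMzMzMzMzMzMzMzMzMzMRERERERERERERERERERERERERERERERETMzMzMzMzMzMzMzMzMzMzMzMzMzMzMzMRERERERERERERERERERERERERERERERETMzMzMzMzMzMzMzMzMzMzMzMzMzMzMzMxERERERERERERERERERERERERERERERETMzMzMzMzMzMzMzMzMzMzMzMzMzMzMzMxERERERERERERERERERERERERERERERETMzMzMzMzMzMzMzMzMzMzMzMzMzMzMzMzERERERERERERERERERERERERERERERETMzMzMzMzMzMzMzMzMzMzMzMzMzMzMzMzERERERERERERERERERERERERERERERETMzMzMzMzMzMzMzMzMzMzMzMzMzMzMzMzERERERERERERERERERERERERERERERETMzMzMzMzMzMzMzMzMzMzMzMzMzMzMzMzERERERERERERERERERERERERERERERETMzMzMzMzMzMzMzMzMzMzMzMzMzMzMzMzERERERERERERERERERERERERERERERETMzMzMzMzMzMzMzMzMzMzMzMzMzMzMzMzERERERERERERERERERERERERERERERETMzMzMzMzMzMzMzMzMzMzMzMzMzMzMzMzERERERERERERERERERERERERERERERETMzMzMzMzMzMzMzMzMzMzMzMzMzMzMzMzERERERERERERERERERERERERERERERETMzMzMzMzMzMzMzMzMzMzMzMzMzMzMzMzERERERERERERERERERERERERERERERETMzMzMzMzMzMzMzMzMzMzMzMzMzMzMzMzMRERERERERERERERERERERERERERERETMzMzMzMzMzMzMzMzMzMzMzMzMzMzMzMzMRERERERERERERERERERERERERERERETMzMzMzMzMzMzMzMzMzMzMzMzMzMzMzMzMRERERERERERERERERERERERERERERETMzMzMzMzMzMzMzMzMzMzMzMzMzMzMzMzMxERERERERERERERERERERERERERERETMzMzMzMzMzMzMzMzMzMzMzMzMzMzMzMzMxERERERERERERERERERERERERERERVTMzMzMzMzMzMzMzMzMzMzMzMzMzMzMzMzMxERERERERERERERERERERERERERFVVTMzMzMzMzMzMzMzMzMzMzMzMzMzMzMzMzMxERERERERERERERERERERERERFVVVVTMzMzMzMzMzMzMzMzMzMzMzMzMzMzMzMzMxEREREREREREREREREREREREVVVVVVTMzMzMzMzMzMzMzMzMzMzMzMzMzMzMzMzMxERERERERERERERERERERERVVVVVVVTMzMzMzMzMzMzMzMzMzMzMzMzMzMzMzMzMxERERERERERERERERERERVVVVVVVVVQ=="/>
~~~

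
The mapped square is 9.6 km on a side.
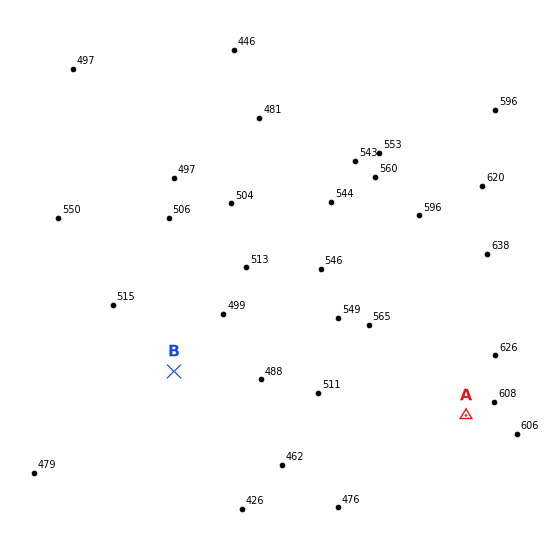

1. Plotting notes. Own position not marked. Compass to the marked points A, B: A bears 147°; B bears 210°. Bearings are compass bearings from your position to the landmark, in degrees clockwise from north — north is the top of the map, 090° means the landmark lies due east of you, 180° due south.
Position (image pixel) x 298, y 157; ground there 510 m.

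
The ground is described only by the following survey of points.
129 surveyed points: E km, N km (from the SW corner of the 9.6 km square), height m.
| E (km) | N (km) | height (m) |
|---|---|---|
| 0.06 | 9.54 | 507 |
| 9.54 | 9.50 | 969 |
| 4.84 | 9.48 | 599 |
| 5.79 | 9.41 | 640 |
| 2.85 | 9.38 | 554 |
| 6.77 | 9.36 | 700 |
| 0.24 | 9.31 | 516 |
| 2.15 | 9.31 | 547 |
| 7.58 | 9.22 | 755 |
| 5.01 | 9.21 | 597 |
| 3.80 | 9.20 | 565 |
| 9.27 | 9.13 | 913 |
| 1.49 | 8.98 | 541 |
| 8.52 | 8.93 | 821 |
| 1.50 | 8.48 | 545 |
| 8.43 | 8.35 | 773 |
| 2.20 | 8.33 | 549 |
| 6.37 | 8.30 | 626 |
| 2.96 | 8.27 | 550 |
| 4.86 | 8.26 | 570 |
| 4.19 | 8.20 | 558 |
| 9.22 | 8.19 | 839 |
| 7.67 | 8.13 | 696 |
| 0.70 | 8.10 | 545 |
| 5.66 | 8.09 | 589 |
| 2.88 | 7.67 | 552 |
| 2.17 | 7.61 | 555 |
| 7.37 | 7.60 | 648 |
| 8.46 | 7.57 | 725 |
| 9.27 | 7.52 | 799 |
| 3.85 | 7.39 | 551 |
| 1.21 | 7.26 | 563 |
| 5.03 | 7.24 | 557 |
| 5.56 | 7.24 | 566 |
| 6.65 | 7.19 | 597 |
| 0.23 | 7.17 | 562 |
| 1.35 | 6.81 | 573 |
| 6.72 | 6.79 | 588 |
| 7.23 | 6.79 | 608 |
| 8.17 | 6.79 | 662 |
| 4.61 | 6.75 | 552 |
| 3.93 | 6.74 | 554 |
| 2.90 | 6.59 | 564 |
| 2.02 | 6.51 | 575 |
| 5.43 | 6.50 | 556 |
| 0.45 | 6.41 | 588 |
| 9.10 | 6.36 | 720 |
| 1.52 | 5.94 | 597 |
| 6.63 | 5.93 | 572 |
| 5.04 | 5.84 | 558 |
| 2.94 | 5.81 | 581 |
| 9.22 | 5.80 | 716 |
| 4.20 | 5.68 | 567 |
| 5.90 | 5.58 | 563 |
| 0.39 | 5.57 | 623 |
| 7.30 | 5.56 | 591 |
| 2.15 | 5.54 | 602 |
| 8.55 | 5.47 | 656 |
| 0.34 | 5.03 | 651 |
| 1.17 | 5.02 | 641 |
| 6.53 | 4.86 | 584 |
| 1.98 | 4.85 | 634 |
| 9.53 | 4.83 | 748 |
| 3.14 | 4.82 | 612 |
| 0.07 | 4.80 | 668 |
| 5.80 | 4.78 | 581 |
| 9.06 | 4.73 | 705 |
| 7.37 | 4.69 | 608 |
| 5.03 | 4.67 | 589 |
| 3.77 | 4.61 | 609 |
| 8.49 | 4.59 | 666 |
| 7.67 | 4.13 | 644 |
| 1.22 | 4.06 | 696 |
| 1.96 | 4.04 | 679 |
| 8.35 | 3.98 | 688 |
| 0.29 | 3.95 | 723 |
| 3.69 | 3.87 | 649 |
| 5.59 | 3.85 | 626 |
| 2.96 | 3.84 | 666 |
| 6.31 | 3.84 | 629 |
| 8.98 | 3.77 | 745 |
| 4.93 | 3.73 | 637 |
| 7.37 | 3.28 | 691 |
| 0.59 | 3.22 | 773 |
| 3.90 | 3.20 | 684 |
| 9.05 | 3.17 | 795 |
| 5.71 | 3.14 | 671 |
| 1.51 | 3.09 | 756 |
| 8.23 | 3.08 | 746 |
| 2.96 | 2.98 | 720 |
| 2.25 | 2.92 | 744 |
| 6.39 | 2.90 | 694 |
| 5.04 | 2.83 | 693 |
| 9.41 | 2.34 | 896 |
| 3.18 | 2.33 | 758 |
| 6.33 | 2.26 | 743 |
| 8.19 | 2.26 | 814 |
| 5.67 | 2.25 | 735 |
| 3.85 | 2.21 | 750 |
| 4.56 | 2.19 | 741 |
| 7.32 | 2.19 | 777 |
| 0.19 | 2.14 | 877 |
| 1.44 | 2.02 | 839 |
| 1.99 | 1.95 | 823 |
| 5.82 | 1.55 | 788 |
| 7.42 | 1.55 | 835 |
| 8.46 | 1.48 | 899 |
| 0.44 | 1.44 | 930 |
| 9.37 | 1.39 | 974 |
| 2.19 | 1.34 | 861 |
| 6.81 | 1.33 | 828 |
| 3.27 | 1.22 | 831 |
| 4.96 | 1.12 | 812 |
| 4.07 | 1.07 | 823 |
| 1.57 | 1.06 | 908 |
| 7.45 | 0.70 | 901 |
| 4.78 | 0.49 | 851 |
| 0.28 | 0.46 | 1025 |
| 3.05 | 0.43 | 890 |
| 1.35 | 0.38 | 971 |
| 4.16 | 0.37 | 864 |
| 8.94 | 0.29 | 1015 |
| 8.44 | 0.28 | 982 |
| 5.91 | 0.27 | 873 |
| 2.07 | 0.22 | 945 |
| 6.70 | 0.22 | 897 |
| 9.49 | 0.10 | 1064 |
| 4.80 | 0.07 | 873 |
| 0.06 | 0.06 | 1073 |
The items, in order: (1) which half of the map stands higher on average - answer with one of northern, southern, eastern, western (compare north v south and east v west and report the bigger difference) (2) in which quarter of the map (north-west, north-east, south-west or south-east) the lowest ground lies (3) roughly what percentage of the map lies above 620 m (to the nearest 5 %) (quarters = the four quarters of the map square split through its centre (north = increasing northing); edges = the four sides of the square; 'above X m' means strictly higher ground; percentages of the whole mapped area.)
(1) The southern half stands higher on average than the northern half.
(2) The lowest ground is in the north-west quarter.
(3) Roughly 60 % of the ground is higher than 620 m.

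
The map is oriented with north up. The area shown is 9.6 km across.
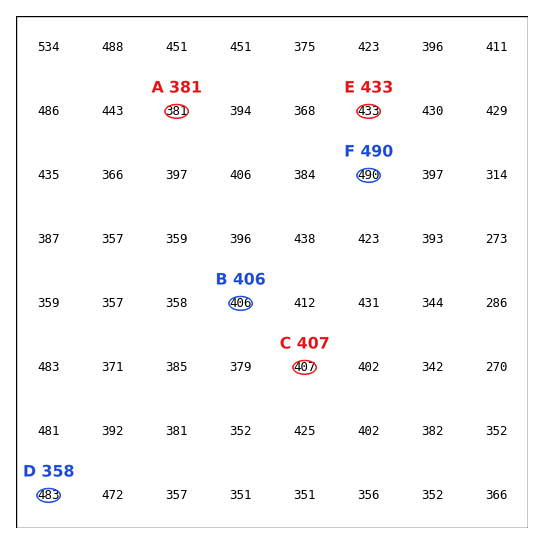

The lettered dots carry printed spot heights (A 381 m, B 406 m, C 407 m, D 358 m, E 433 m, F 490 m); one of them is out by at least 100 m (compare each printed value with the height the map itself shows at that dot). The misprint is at D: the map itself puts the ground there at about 483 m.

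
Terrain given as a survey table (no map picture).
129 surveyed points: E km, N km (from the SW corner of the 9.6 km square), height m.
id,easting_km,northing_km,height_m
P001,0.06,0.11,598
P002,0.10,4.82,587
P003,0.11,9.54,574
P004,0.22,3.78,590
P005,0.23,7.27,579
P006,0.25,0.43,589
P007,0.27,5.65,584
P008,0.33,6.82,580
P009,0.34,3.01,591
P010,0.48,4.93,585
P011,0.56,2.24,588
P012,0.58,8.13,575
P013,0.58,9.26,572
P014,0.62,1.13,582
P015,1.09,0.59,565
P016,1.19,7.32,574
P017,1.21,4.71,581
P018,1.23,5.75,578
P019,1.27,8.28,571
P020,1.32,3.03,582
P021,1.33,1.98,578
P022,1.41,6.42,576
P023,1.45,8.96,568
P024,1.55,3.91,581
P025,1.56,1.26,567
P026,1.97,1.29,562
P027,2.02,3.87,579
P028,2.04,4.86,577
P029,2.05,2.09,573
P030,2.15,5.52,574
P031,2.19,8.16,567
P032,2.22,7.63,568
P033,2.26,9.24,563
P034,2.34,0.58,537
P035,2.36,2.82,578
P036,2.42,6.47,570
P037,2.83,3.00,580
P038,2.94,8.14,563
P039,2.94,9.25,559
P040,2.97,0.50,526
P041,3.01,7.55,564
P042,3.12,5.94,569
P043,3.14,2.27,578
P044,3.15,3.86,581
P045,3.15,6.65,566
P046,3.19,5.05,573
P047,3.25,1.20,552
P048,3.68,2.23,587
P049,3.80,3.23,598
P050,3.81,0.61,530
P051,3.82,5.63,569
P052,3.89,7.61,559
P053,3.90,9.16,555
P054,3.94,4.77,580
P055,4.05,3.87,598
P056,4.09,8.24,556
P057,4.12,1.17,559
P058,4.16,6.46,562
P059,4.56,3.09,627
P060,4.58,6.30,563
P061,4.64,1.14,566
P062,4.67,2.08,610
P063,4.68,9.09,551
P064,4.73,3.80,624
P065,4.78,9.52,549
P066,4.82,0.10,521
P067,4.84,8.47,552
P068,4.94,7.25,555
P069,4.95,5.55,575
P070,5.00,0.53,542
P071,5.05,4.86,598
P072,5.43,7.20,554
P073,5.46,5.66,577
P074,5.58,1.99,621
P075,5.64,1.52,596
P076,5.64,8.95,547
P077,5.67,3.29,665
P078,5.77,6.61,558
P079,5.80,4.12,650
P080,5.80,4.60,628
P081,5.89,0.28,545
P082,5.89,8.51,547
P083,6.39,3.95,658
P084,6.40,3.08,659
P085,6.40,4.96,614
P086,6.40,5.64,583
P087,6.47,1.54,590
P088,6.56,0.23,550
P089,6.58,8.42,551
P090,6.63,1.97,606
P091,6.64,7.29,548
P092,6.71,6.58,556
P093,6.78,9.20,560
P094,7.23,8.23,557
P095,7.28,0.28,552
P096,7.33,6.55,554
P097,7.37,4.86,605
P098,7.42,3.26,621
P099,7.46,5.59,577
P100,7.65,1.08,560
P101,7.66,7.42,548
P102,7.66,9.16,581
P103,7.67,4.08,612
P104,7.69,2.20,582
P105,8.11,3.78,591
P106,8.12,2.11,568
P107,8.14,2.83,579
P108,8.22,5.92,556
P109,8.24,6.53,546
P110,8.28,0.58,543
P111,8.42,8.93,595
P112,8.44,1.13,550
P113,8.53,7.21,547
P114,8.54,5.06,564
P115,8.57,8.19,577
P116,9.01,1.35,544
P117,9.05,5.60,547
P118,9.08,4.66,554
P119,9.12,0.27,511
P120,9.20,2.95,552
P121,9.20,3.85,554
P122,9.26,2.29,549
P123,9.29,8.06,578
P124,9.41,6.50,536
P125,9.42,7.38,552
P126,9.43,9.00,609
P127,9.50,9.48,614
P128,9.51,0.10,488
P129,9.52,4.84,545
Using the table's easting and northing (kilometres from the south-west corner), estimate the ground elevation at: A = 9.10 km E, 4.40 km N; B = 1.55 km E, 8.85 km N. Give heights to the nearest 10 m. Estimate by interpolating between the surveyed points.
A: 550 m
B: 570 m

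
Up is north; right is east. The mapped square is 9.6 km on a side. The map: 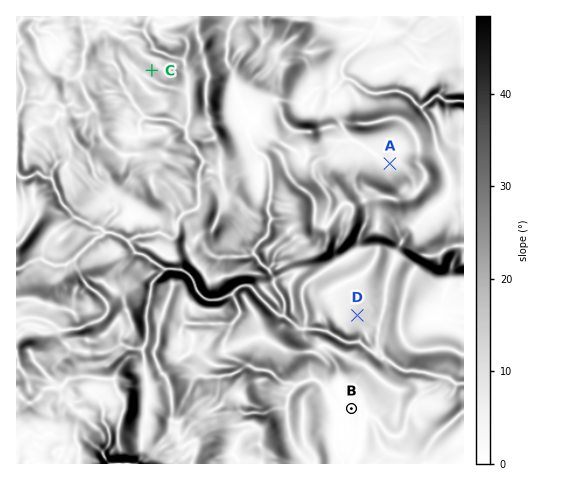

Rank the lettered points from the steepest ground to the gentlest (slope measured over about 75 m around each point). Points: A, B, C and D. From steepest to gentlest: C D A B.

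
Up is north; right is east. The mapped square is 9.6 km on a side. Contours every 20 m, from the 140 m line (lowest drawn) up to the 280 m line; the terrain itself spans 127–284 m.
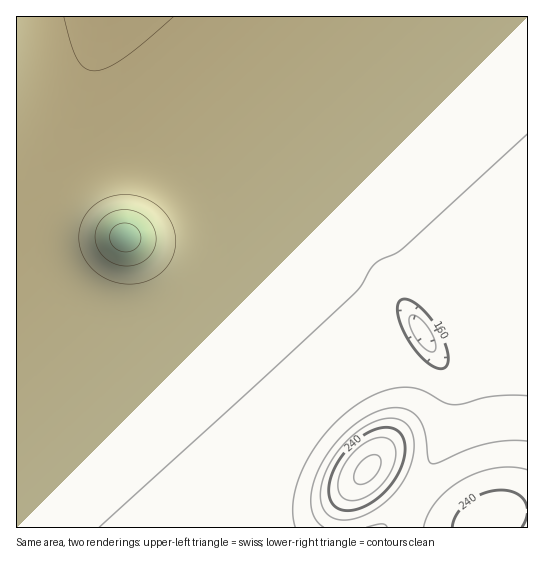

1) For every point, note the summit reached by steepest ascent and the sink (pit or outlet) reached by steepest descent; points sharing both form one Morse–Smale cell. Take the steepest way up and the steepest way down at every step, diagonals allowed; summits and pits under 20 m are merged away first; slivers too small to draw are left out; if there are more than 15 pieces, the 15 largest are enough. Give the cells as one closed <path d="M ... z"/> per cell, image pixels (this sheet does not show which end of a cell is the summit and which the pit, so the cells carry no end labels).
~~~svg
<path d="M527 16l-426 1 0 28 6 20 16 26 50 58 22 29 13 32 1 35-2 12-8 17-21 23-24 14-23 5-30-1-26-8-32-20-27-26 1 267 241 0 17-47 18-34 18-22 39-37 16-11 35-16 13-9 12-13 9 12 11 1 37-15 45-10z"/><path d="M101 16l-2 2-3 27-8 36-20 54-36 58-10 11-6 2 0 53 27 28 32 20 26 8 30 1 19-4 16-7 12-8 15-15 11-19 4-12 1-34-6-23-12-23-18-22-40-44-20-27-10-27z"/><path d="M426 339l-12 13-13 9-35 16-16 11-39 37-18 22-18 34-12 32-4 15 124 0 12-11 20-26 13-21 15-32 8-32 0-27z"/><path d="M527 328l-44 9-37 15-13-2 11 16 8 19-1 21-6 24-8 21-17 32-35 45 143-1z"/><path d="M99 16l-83 1 1 188 6-2 16-20 20-30 14-30 19-58z"/>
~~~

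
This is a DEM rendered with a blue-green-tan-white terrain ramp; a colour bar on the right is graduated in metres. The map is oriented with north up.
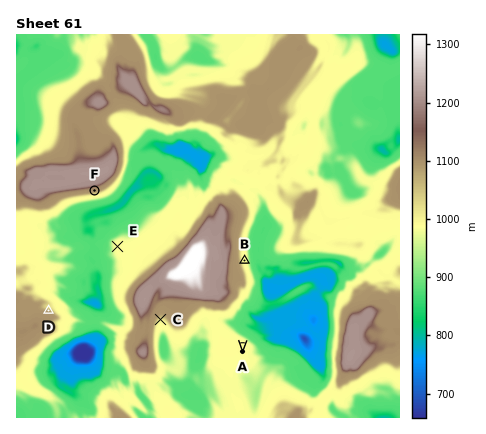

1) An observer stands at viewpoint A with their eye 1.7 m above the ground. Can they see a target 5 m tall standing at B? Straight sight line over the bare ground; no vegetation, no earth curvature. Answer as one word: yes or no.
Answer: no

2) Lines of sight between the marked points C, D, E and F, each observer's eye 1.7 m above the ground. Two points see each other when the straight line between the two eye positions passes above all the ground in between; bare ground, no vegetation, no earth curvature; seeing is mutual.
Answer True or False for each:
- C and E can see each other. False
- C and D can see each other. False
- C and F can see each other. False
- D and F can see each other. True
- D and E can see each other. True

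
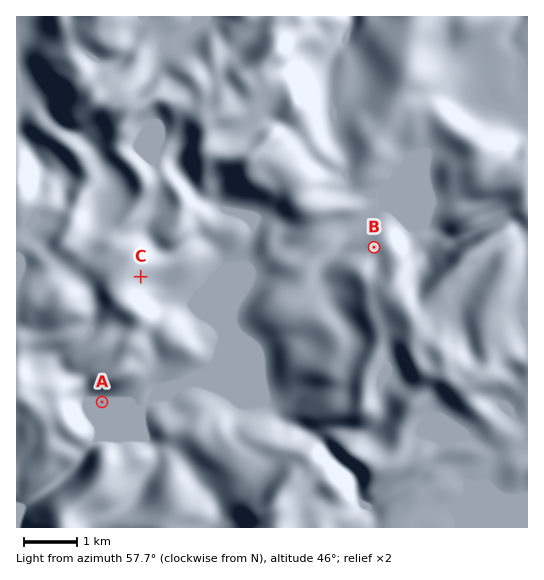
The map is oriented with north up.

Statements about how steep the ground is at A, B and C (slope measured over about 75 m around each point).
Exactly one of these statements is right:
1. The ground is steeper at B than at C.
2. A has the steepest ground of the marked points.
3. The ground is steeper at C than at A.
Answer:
3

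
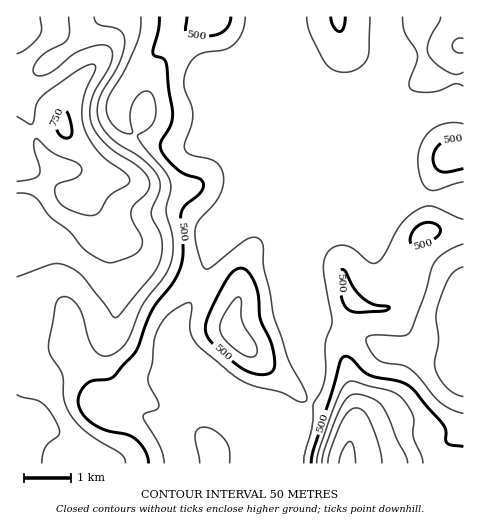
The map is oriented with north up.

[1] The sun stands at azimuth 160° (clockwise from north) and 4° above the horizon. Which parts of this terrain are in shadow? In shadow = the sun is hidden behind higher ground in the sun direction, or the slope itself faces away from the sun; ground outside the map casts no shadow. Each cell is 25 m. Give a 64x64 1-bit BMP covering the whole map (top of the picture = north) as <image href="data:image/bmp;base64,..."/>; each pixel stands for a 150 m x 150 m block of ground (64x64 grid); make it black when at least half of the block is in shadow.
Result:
<image width="64" height="64" href="data:image/bmp;base64,Qk0+AgAAAAAAAD4AAAAoAAAAQAAAAEAAAAABAAEAAAAAAAACAAATCwAAEwsAAAIAAAAAAAAA////AAAAAAAAAAAAAHwAAAAAAAAAfAAAAA8AAAB+AAAAP8AAAH4AAAB/wAAAfgAAAP+AAAD/AAAA/4AAAP+ABwD/AAAA/4APAP4AAAD/4B8AMAAAAP/8HwAAAAAA//+eAAAAAAH//94AAAAAAf//nAAAAAAB//+IAAAAAAH//wAAAAAAAf/+AAAAAAAD//wAAAAAAAP/+AAAAAAAA//wAAAAAAAD/4AAAAAAOAf+AAAAAAB8B/wAAAAAAHwH+AAAAAAAfgf4AAAAAAA+B/AYAAAAAD8H8BgAAAAAP4PgAAAAAAA/g+AAAAAAAD+DzAAAAAAAP4GeAAAAAAA/gB8cAAAAAD+AH54AAAAAP4A/HwAAAAAfgB8fwAAAAB8AHh//AAAAAAAcD/8AAAAAAAAP/wAAAAAAAA/+AAAAAAAAB+AAAAAAAAAHwAAAAAAAAAeAAAAx4AAAAwAAA//wAAACAAAH//AAAAAAAA//4AAAAHgAD/DAAAAAfwAfwAAAAAB/AB+AAAAAAH8AH4AAAAAAfwAfAAAAAAB/AB8AAAAAAH4MD8AAAAAAfD4FwAAAAAD+PwDgAAAAAP5/AOAAAAAAeD+AYAAAAABwP8AgAAAAAAAf4AAAAAAAAB/wAAAAAAAAB/gAAAAAAAAB/AAAAAAABgD8AAAAAAAPAPwAAAAAAA8AeAAAAAAADg=="/>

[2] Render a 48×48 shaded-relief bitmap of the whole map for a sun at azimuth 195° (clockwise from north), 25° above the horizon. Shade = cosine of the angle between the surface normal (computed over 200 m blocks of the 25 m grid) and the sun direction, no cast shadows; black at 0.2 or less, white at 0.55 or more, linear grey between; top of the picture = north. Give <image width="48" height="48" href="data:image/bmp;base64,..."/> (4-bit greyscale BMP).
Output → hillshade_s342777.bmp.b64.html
<image width="48" height="48" href="data:image/bmp;base64,Qk32BAAAAAAAAHYAAAAoAAAAMAAAADAAAAABAAQAAAAAAIAEAAATCwAAEwsAABAAAAAAAAAAAAAAABEREQAiIiIAMzMzAERERABVVVUAZmZmAHd3dwCIiIgAmZmZAKqqqgC7u7sAzMzMAN3d3QDu7u4A////AJmaqqqYd3ZomqqqmaqqqqmZmZiIdmZ4iJmqqql2ZmVomqqpmaqqqqmImZiHdlZ4iJmqqoZERERpqqqYmaqqqql3iYh3ZmeJmJqql1MjNEWJqqmImqqqqqqHeIdmd4mZh5mZdTI0VmiaqqmZqqqqqqqXd3ZmeIh3ZZmIZERniZqqqqqqqqqqqqqXZlVmd3ZUQ4iHZniru7qpqqqqqqqqqqqYZUNFZlQzNIiHeJvNy6mZqqqqqqq7u6mYdTIjNEM0VoiIiavdypmaqqqqqs7tyoiZhSERIzRGeIiIiJvdyqqqqqqqvv/9p3ialkIiNEVnmYiIeJvdzLqpqqqr///Kdnirl1RVZneJmpmIiKzd3cqZqqrP/+yXZom7l1Z4iZmZmpmZmbzd3LqZqqz//rl2Z5qqhmiaqqqZmqqZmrzMy6qpqq3u24ZVZ5qpiJq8y6mZmpmZqru7u6qqqqu7qXZVaJqZq83d26mJmpmZqru7uqq7qqqZmIdmeaqqzd3dy6mZmpmZqrzMu7u7uqmIiZh3iaqs3cuqq6qZmqqaq8zdzMzMy6mIiId3iaq8y5h4maqqqrurvN3dzMzdy6qYiHZnmqq8uXd3iZqqqczMzd3cu7zMy6qYd2Vomqq8uXd4mZmqqt3c3d3LqqvMuqmYdlV4mZq7qHeJqpmqu8zMzd3Lu7qqqZiIdmeJmZqphmeJqqq7zLu7zN3My7qZiIiHdniZmZmXZVZ4mrvM3aqqvMzMy6mHd3eIh3iImZmHVVd4mrzN3JmazdzLqYdmZniZmId4iZmXZniIiJq7qpms3ty6mHZlVoqqmYd3iaqZiImZh3d3d5m97ty6mIh2aKu7qYd4maqpmZmZh2VERavO7cuqqqqpirzLqYiJmqqqqqqpmHZmZt3ty6qqu8y6mru7qZmZqqqqqqqqqpmaqv/bmImau7qYiJmqmZmqqqqqqqqqqqvN3f26mImaqYZUVnd4iZmqqqqqqqqqqrze/7qZmqqpdTIRNFVmiZmqqqqqqqqqqrzd7oiavMuWMQACRVVniZmqqqqqqqqqqru7vIib3spjABJFd3d3iZmqqqqqqqqqqqmYiIm97acwAkeJqpmIiJmqqqqqqqqqqql2VYm8y4QhJZu7uqmYiZqqqqqqqqqqqpl2VImrqGQzWLu6qZmYmZqqqqqqqqqqqpmHZpmqmHZWeaqZiIiZmaqqqqqqqqqZmZiHd4mZiIiImZiHd3iJmqqqqqqqqqqpmYh3eId3d4mruod3d3iJqqqqqqq7u7qqqYiHd3dlVoq8yodneIiaqqqqqqu8zMu6qpmZiJh2Vnm8y5d3iZmqqqqqqqu83cu7qqqqqrqYdmeau6h4mqu7u6qqqqvM3cu6qqmr3cy6mGVnmqqYmrzdy6qqqrvMzLqZmZq83szMunVFaaqZms7u3LqaqrzMy6mYiJqru7u8uoZUV5qpms3u3Kqaq7zMupmIiJqpiJmamYdmZ4mZmqzMy6maq7zLqZmZmZqYd4iZmIh3d4mZmau7upmZqru7qZmZmaqYhw=="/>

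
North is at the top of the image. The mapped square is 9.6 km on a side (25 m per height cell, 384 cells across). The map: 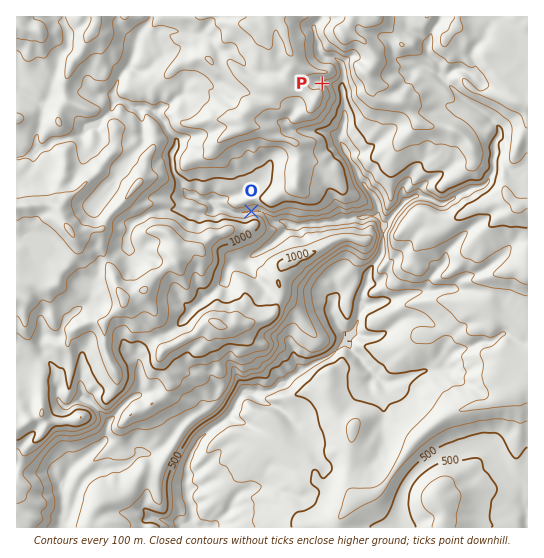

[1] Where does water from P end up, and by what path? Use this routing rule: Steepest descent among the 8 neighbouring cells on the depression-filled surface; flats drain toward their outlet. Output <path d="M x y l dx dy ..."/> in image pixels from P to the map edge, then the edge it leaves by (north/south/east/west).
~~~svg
<path d="M322 83l1-1 3 0 1 1 10 2 5 2 0 3 1 1 0 10 2 1 0 19-2 1 0 5-1 2 0 2-3 4 0 6 10 10 0 7 8 12 2 9 11 12 7 11 0 3 1 1 0 7 3 5 0 3 2 2 0 19-1 1 0 10-3 5-9 11-5 20-3 4 0 9-3 3 0 10-1 2 0 5-12 13-8 14-11 9-13 5-8 6-3 0-4 4-8 4-4 4 0 1-4 1-4 4-2 0-8 4-15 0-3 3-6 0-3 1-5 6-3 5 0 3-5 8-8 6-10 6-12 10-5 11-3 3 0 2-4 8 0 16-1 2 0 5 1 1 0 12 4 8 0 20"/>
exit: south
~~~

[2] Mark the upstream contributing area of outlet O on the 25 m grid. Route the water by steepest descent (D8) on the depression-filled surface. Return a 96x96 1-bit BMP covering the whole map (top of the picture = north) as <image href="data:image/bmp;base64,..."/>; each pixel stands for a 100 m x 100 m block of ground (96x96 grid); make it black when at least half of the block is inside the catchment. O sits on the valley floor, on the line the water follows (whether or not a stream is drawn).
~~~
<image width="96" height="96" href="data:image/bmp;base64,Qk2+BAAAAAAAAD4AAAAoAAAAYAAAAGAAAAABAAEAAAAAAIAEAAATCwAAEwsAAAIAAAAAAAAA////AAAAAAAAAAAAAAAAAAAAAAAAAAAAAAAAAAAAAAAAAAAAAAAAAAAAAAAAAAAAAAAAAAAAAAAAAAAAAAAAAAAAAAAAAAAAAAAAAAAAAAAAAAAAAAAAAAAAAAAAAAAAAAAAAAAAAAAAAAAAAAAAAAAAAAAAAAAAAAAAAAAAAAAAAAAAAAAAAAAAAAAAAAAAAAAAAAAAAAAAAAAAAAAAAAAAAAAAAAAAAAAAAAAAAAAAAAAAAAAAAAAAAAAAAAAAAAAAAAAAAAAAAAAAAAAAAAAAAAAAAAAAAAAAAAAAAAAAAAAAAAAAAAAAAAAAAAAAAAAAAAAAAAAAAAAAAAAAAAAAAAAAAAAAAAAAAAAAAAAAAAAAAAAAAAAAAAAAAAAAAAAAAAAAAAAAAAAAAAAAAAAAAAAAAAAAAAAAAAAAAAAAAAAAAAAAAAAAAAAAAAAAAAAAAAAAAAAAAAAAAAAAAAAAAAAAAAAAAAAAAAAAAAAAAAAAAAAAAAAAAAAAAAAAAAAAAAAAAAAAAAAAAAAAAAAAAAAAAAAAAAAAAAAAAAAAAAAAAAAAAAAAAAAAAAAAAAAAAAAAAAAAAAAAAAAAAAAAAAAAAAAAAAAAAAAAAAAAAAAAAAAAAAAAAAAAAAAAAAAAAAAAAAAAAAAAAAAAAAAAAAAAAAAAAAAAAAAAAAAAAAAAAAAAAAAAAAAAAAgAAAAAAAAAAAAAAB8AAAAAAAAAAAAAAB+AAAAAAAAAAAAAAD/AAAAAAAAAAAAAAD/gAAAAAAAAAAAAAD/wAAAAAAAAAAAAAH/4AAAAAAAAAAAAAH/8AAAAAAAAAAAAAP/8AAAAAAAAAAAAAP//QAAAAAAAAAAAAP//4AAAAAAAAAAAAP//+AAAAAAAAAAAMP///gAAAAAAAAAAP/////AAAAAAAAAAf/////AAAAAAAAAAf/////AAAAAAAAAA//////AAAAAAAAD///////AAAAAAAAD///////EAAAAAAAD///////+AAAAAAAD////////gAAAAAAD////////wAAAAAAD////////4AAAAAAD////////4AAAAAAD////////4AAAAAAD////////4AAAAAAD////////4AAAAAAD////////4AAAAAAD////////4AAAAAAD////////wAAAAAAD///////8AAAAAAAD///////4AAAAAAAD//////+AAAAAAAAD//////8AAAAAAAAD//////+AAAAAAAAD///////AAAAAAAAD///////wAAAAAAAD///////8AAAAAAAD///////8AAAAAAAD///////8AAAAAAAD////////AAAAAAAD////////gAAAAAAD////////gAAAAAAD////////wAAAAAAD////////wAAAAAAD////////wAAAAAAD////////gAAAAAAD////////gAAAAAAD////////gAAAAAAD////////AAAAAAAD////////AAAAAAAD////////AAAAAAAD////////AAAAAAAA="/>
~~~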